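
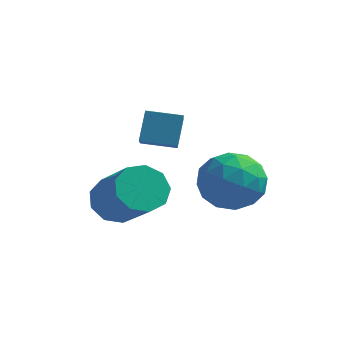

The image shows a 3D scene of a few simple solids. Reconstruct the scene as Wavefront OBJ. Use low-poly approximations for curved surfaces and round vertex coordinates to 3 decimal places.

v -1.751 1.255 -3.787
v -1.011 2.08 -3.253
v -0.489 -0.2 -3.287
v 0.251 0.625 -2.753
v -0.844 0.367 -2.254
v -1.624 1.266 -2.564
v 0.124 0.614 -3.976
v -0.656 1.513 -4.286
v 0.147 1.684 -3.37
v -0.451 1.531 -2.306
v -1.049 0.349 -4.234
v -1.647 0.196 -3.17
v -1.492 1.795 -3.564
v -0.008 0.085 -2.976
v -0.652 -0.067 -2.683
v -0.217 0.418 -2.369
v -1.852 1.317 -3.159
v -1.417 1.802 -2.845
v -1.319 0.795 -2.258
v -0.083 0.078 -3.695
v 0.352 0.563 -3.381
v -1.283 1.462 -4.171
v -0.848 1.947 -3.857
v -0.181 1.085 -4.282
v -0.376 2.048 -3.319
v 0.366 1.192 -3.025
v 0.291 1.185 -3.744
v -0.167 1.714 -3.926
v -0.728 1.958 -2.694
v 0.014 1.102 -2.399
v -0.629 0.951 -2.106
v -1.088 1.479 -2.288
v -0.046 1.725 -2.762
v -1.514 0.778 -4.141
v -0.772 -0.078 -3.846
v -0.412 0.401 -4.252
v -0.871 0.929 -4.434
v -1.866 0.688 -3.515
v -1.124 -0.168 -3.221
v -1.333 0.166 -2.614
v -1.791 0.695 -2.796
v -1.454 0.155 -3.778
v -3.759 -1.367 -3.623
v -3.059 -1.214 -4.231
v -1.68 -2.26 -2.905
v -2.381 -2.413 -2.297
v -3.095 -0.729 -3.81
v -1.716 -1.775 -2.484
v -3.442 -0.542 -3.302
v -2.064 -1.588 -1.976
v -3.938 -0.742 -2.944
v -2.559 -1.788 -1.618
v -4.35 -1.234 -2.904
v -2.971 -2.279 -1.578
v -4.486 -1.788 -3.2
v -3.107 -2.834 -1.874
v -4.281 -2.145 -3.694
v -2.903 -3.191 -2.368
v -3.833 -2.139 -4.155
v -2.455 -3.184 -2.829
v -3.35 -1.771 -4.367
v -1.972 -2.817 -3.041
v -3.104 -1.068 -0.989
v -3.149 -0.454 0.076
v -3.797 0.571 -1.965
v -3.842 1.186 -0.9
v -1.958 -0.686 -1.16
v -2.003 -0.071 -0.095
v -2.651 0.954 -2.136
v -2.696 1.568 -1.071
f 1 38 17
f 38 12 41
f 17 41 6
f 38 41 17
f 1 17 13
f 17 6 18
f 13 18 2
f 17 18 13
f 1 13 22
f 13 2 23
f 22 23 8
f 13 23 22
f 1 22 34
f 22 8 37
f 34 37 11
f 22 37 34
f 1 34 38
f 34 11 42
f 38 42 12
f 34 42 38
f 2 18 29
f 18 6 32
f 29 32 10
f 18 32 29
f 6 41 19
f 41 12 40
f 19 40 5
f 41 40 19
f 12 42 39
f 42 11 35
f 39 35 3
f 42 35 39
f 11 37 36
f 37 8 24
f 36 24 7
f 37 24 36
f 8 23 28
f 23 2 25
f 28 25 9
f 23 25 28
f 4 30 16
f 30 10 31
f 16 31 5
f 30 31 16
f 4 16 14
f 16 5 15
f 14 15 3
f 16 15 14
f 4 14 21
f 14 3 20
f 21 20 7
f 14 20 21
f 4 21 26
f 21 7 27
f 26 27 9
f 21 27 26
f 4 26 30
f 26 9 33
f 30 33 10
f 26 33 30
f 5 31 19
f 31 10 32
f 19 32 6
f 31 32 19
f 3 15 39
f 15 5 40
f 39 40 12
f 15 40 39
f 7 20 36
f 20 3 35
f 36 35 11
f 20 35 36
f 9 27 28
f 27 7 24
f 28 24 8
f 27 24 28
f 10 33 29
f 33 9 25
f 29 25 2
f 33 25 29
f 44 43 47
f 44 47 45
f 45 47 48
f 45 48 46
f 47 43 49
f 47 49 48
f 48 49 50
f 48 50 46
f 49 43 51
f 49 51 50
f 50 51 52
f 50 52 46
f 51 43 53
f 51 53 52
f 52 53 54
f 52 54 46
f 53 43 55
f 53 55 54
f 54 55 56
f 54 56 46
f 55 43 57
f 55 57 56
f 56 57 58
f 56 58 46
f 57 43 59
f 57 59 58
f 58 59 60
f 58 60 46
f 59 43 61
f 59 61 60
f 60 61 62
f 60 62 46
f 61 43 44
f 61 44 62
f 62 44 45
f 62 45 46
f 64 66 63
f 67 64 63
f 63 66 65
f 65 67 63
f 64 70 66
f 68 64 67
f 68 70 64
f 66 70 65
f 69 67 65
f 65 70 69
f 69 68 67
f 70 68 69



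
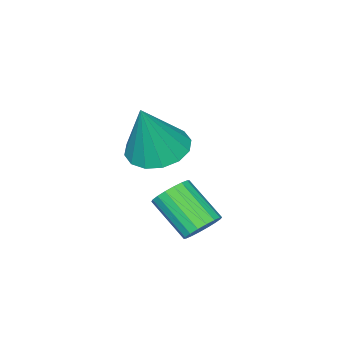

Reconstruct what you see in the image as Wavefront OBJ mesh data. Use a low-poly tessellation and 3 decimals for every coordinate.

v 1.526 -1.641 -4.43
v 2.003 -1.389 -4.125
v 2.011 -2.567 -3.165
v 1.534 -2.819 -3.47
v 1.784 -1.284 -3.994
v 1.792 -2.462 -3.034
v 1.514 -1.249 -3.949
v 1.522 -2.428 -2.989
v 1.246 -1.293 -4
v 1.254 -2.471 -3.04
v 1.034 -1.405 -4.136
v 1.042 -2.583 -3.176
v 0.919 -1.564 -4.33
v 0.927 -2.742 -3.37
v 0.924 -1.738 -4.544
v 0.933 -2.916 -3.584
v 1.049 -1.893 -4.735
v 1.057 -3.071 -3.775
v 1.268 -1.998 -4.866
v 1.276 -3.176 -3.906
v 1.538 -2.032 -4.911
v 1.546 -3.211 -3.951
v 1.806 -1.989 -4.86
v 1.814 -3.167 -3.9
v 2.018 -1.877 -4.724
v 2.026 -3.055 -3.764
v 2.133 -1.718 -4.53
v 2.141 -2.896 -3.57
v 2.127 -1.544 -4.316
v 2.136 -2.722 -3.356
v 1.253 -3.545 -2.186
v 2.068 -3.235 -2.537
v 1.987 -3.475 -0.414
v 1.809 -2.833 -2.445
v 1.401 -2.622 -2.284
v 0.953 -2.659 -2.097
v 0.586 -2.933 -1.934
v 0.397 -3.371 -1.838
v 0.437 -3.856 -1.836
v 0.696 -4.258 -1.927
v 1.104 -4.468 -2.088
v 1.552 -4.432 -2.275
v 1.92 -4.158 -2.438
v 2.108 -3.72 -2.534
f 2 1 5
f 2 5 3
f 3 5 6
f 3 6 4
f 5 1 7
f 5 7 6
f 6 7 8
f 6 8 4
f 7 1 9
f 7 9 8
f 8 9 10
f 8 10 4
f 9 1 11
f 9 11 10
f 10 11 12
f 10 12 4
f 11 1 13
f 11 13 12
f 12 13 14
f 12 14 4
f 13 1 15
f 13 15 14
f 14 15 16
f 14 16 4
f 15 1 17
f 15 17 16
f 16 17 18
f 16 18 4
f 17 1 19
f 17 19 18
f 18 19 20
f 18 20 4
f 19 1 21
f 19 21 20
f 20 21 22
f 20 22 4
f 21 1 23
f 21 23 22
f 22 23 24
f 22 24 4
f 23 1 25
f 23 25 24
f 24 25 26
f 24 26 4
f 25 1 27
f 25 27 26
f 26 27 28
f 26 28 4
f 27 1 29
f 27 29 28
f 28 29 30
f 28 30 4
f 29 1 2
f 29 2 30
f 30 2 3
f 30 3 4
f 32 31 34
f 32 34 33
f 34 31 35
f 34 35 33
f 35 31 36
f 35 36 33
f 36 31 37
f 36 37 33
f 37 31 38
f 37 38 33
f 38 31 39
f 38 39 33
f 39 31 40
f 39 40 33
f 40 31 41
f 40 41 33
f 41 31 42
f 41 42 33
f 42 31 43
f 42 43 33
f 43 31 44
f 43 44 33
f 44 31 32
f 44 32 33



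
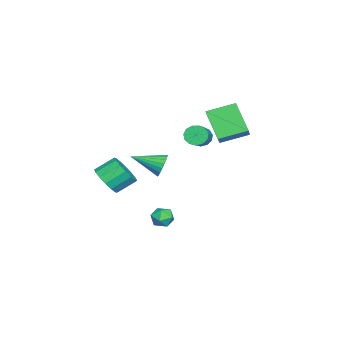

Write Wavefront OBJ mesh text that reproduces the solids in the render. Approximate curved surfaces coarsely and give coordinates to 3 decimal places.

v 0.598 1.66 3.341
v 0.93 1.375 2.77
v 2.455 1.555 3.567
v 2.122 1.84 4.139
v 0.916 1.776 2.706
v 2.441 1.955 3.503
v 0.801 2.139 2.844
v 2.326 2.319 3.641
v 0.622 2.351 3.14
v 2.146 2.531 3.937
v 0.434 2.343 3.5
v 1.959 2.523 4.297
v 0.299 2.119 3.809
v 1.824 2.298 4.606
v 0.258 1.749 3.97
v 1.783 1.928 4.768
v 0.325 1.351 3.932
v 1.85 1.53 4.729
v 0.479 1.051 3.706
v 2.004 1.23 4.503
v 0.67 0.944 3.364
v 2.195 1.124 4.161
v 0.838 1.065 3.015
v 2.363 1.245 3.812
v 3.239 -3.196 0.264
v 3.754 -2.438 -0.288
v 3.157 -1.426 0.544
v 2.641 -2.184 1.096
v 3.272 -2.505 -0.552
v 2.674 -1.493 0.28
v 2.781 -2.757 -0.598
v 2.183 -1.745 0.234
v 2.412 -3.127 -0.413
v 1.815 -2.115 0.42
v 2.266 -3.515 -0.046
v 1.668 -2.503 0.786
v 2.379 -3.818 0.404
v 1.782 -2.806 1.236
v 2.723 -3.954 0.816
v 2.126 -2.942 1.648
v 3.206 -3.887 1.08
v 2.608 -2.875 1.912
v 3.697 -3.635 1.126
v 3.099 -2.623 1.958
v 4.065 -3.265 0.94
v 3.468 -2.253 1.773
v 4.212 -2.877 0.574
v 3.614 -1.865 1.406
v 4.098 -2.574 0.124
v 3.501 -1.562 0.956
v 0.039 -0.645 -3.64
v 0.348 -0.201 -3.051
v 1.232 -0.959 -4.029
v 1.541 -0.515 -3.44
v 1.151 -1.191 -3.269
v 0.414 -0.997 -3.028
v 1.166 -0.163 -4.052
v 0.429 0.031 -3.811
v 1.044 0.097 -3.306
v 1.035 -0.539 -2.822
v 0.545 -0.621 -4.258
v 0.536 -1.257 -3.774
v -2.398 -1.546 -0.861
v -1.911 -1.706 -1.576
v -2.022 -3.454 -0.179
v -1.662 -1.574 -1.343
v -1.54 -1.437 -1.027
v -1.567 -1.319 -0.681
v -1.737 -1.24 -0.367
v -2.021 -1.214 -0.138
v -2.37 -1.246 -0.034
v -2.724 -1.329 -0.073
v -3.022 -1.45 -0.248
v -3.212 -1.588 -0.529
v -3.261 -1.718 -0.867
v -3.16 -1.819 -1.205
v -2.928 -1.873 -1.482
v -2.604 -1.87 -1.653
v -2.245 -1.811 -1.686
v -1.794 1.376 3.975
v -0.49 1.639 4.901
v -2.525 2.988 4.546
v -1.222 3.251 5.472
v -0.818 2.409 2.308
v 0.485 2.672 3.234
v -1.55 4.021 2.879
v -0.246 4.284 3.805
f 2 1 5
f 2 5 3
f 3 5 6
f 3 6 4
f 5 1 7
f 5 7 6
f 6 7 8
f 6 8 4
f 7 1 9
f 7 9 8
f 8 9 10
f 8 10 4
f 9 1 11
f 9 11 10
f 10 11 12
f 10 12 4
f 11 1 13
f 11 13 12
f 12 13 14
f 12 14 4
f 13 1 15
f 13 15 14
f 14 15 16
f 14 16 4
f 15 1 17
f 15 17 16
f 16 17 18
f 16 18 4
f 17 1 19
f 17 19 18
f 18 19 20
f 18 20 4
f 19 1 21
f 19 21 20
f 20 21 22
f 20 22 4
f 21 1 23
f 21 23 22
f 22 23 24
f 22 24 4
f 23 1 2
f 23 2 24
f 24 2 3
f 24 3 4
f 26 25 29
f 26 29 27
f 27 29 30
f 27 30 28
f 29 25 31
f 29 31 30
f 30 31 32
f 30 32 28
f 31 25 33
f 31 33 32
f 32 33 34
f 32 34 28
f 33 25 35
f 33 35 34
f 34 35 36
f 34 36 28
f 35 25 37
f 35 37 36
f 36 37 38
f 36 38 28
f 37 25 39
f 37 39 38
f 38 39 40
f 38 40 28
f 39 25 41
f 39 41 40
f 40 41 42
f 40 42 28
f 41 25 43
f 41 43 42
f 42 43 44
f 42 44 28
f 43 25 45
f 43 45 44
f 44 45 46
f 44 46 28
f 45 25 47
f 45 47 46
f 46 47 48
f 46 48 28
f 47 25 49
f 47 49 48
f 48 49 50
f 48 50 28
f 49 25 26
f 49 26 50
f 50 26 27
f 50 27 28
f 51 62 56
f 51 56 52
f 51 52 58
f 51 58 61
f 51 61 62
f 52 56 60
f 56 62 55
f 62 61 53
f 61 58 57
f 58 52 59
f 54 60 55
f 54 55 53
f 54 53 57
f 54 57 59
f 54 59 60
f 55 60 56
f 53 55 62
f 57 53 61
f 59 57 58
f 60 59 52
f 64 63 66
f 64 66 65
f 66 63 67
f 66 67 65
f 67 63 68
f 67 68 65
f 68 63 69
f 68 69 65
f 69 63 70
f 69 70 65
f 70 63 71
f 70 71 65
f 71 63 72
f 71 72 65
f 72 63 73
f 72 73 65
f 73 63 74
f 73 74 65
f 74 63 75
f 74 75 65
f 75 63 76
f 75 76 65
f 76 63 77
f 76 77 65
f 77 63 78
f 77 78 65
f 78 63 79
f 78 79 65
f 79 63 64
f 79 64 65
f 81 83 80
f 84 81 80
f 80 83 82
f 82 84 80
f 81 87 83
f 85 81 84
f 85 87 81
f 83 87 82
f 86 84 82
f 82 87 86
f 86 85 84
f 87 85 86



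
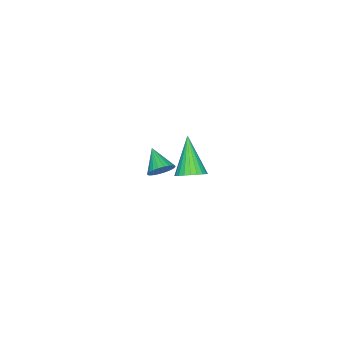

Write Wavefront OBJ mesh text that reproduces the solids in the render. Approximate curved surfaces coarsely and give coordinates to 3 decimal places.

v -2.421 0.675 -2.448
v -2.149 1.133 -1.978
v -3.499 -0.175 -0.992
v -2.373 1.271 -2.064
v -2.605 1.318 -2.208
v -2.809 1.267 -2.389
v -2.954 1.126 -2.578
v -3.018 0.916 -2.748
v -2.991 0.67 -2.872
v -2.877 0.425 -2.931
v -2.694 0.217 -2.917
v -2.469 0.079 -2.831
v -2.238 0.032 -2.687
v -2.034 0.083 -2.506
v -1.889 0.224 -2.317
v -1.825 0.434 -2.147
v -1.852 0.68 -2.023
v -1.966 0.926 -1.964
v 2.826 2.53 2.958
v 3.017 2.765 3.453
v 2.274 1.75 3.542
v 2.824 2.878 3.422
v 2.631 2.939 3.321
v 2.468 2.937 3.164
v 2.359 2.874 2.976
v 2.321 2.758 2.785
v 2.361 2.608 2.621
v 2.471 2.445 2.508
v 2.635 2.296 2.464
v 2.828 2.182 2.494
v 3.021 2.122 2.596
v 3.184 2.123 2.753
v 3.293 2.187 2.941
v 3.331 2.303 3.131
v 3.292 2.453 3.296
v 3.182 2.615 3.409
f 2 1 4
f 2 4 3
f 4 1 5
f 4 5 3
f 5 1 6
f 5 6 3
f 6 1 7
f 6 7 3
f 7 1 8
f 7 8 3
f 8 1 9
f 8 9 3
f 9 1 10
f 9 10 3
f 10 1 11
f 10 11 3
f 11 1 12
f 11 12 3
f 12 1 13
f 12 13 3
f 13 1 14
f 13 14 3
f 14 1 15
f 14 15 3
f 15 1 16
f 15 16 3
f 16 1 17
f 16 17 3
f 17 1 18
f 17 18 3
f 18 1 2
f 18 2 3
f 20 19 22
f 20 22 21
f 22 19 23
f 22 23 21
f 23 19 24
f 23 24 21
f 24 19 25
f 24 25 21
f 25 19 26
f 25 26 21
f 26 19 27
f 26 27 21
f 27 19 28
f 27 28 21
f 28 19 29
f 28 29 21
f 29 19 30
f 29 30 21
f 30 19 31
f 30 31 21
f 31 19 32
f 31 32 21
f 32 19 33
f 32 33 21
f 33 19 34
f 33 34 21
f 34 19 35
f 34 35 21
f 35 19 36
f 35 36 21
f 36 19 20
f 36 20 21



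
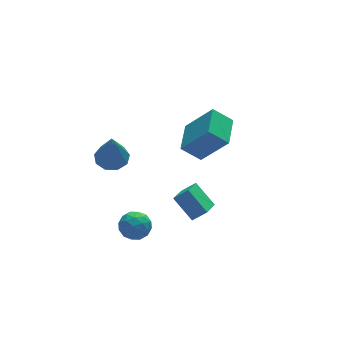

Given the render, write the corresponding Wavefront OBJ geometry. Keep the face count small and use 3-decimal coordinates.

v 2.076 3.16 -0.953
v 3.104 2.391 0.581
v 1.243 3.581 -0.184
v 2.27 2.812 1.35
v 2.93 4.588 -0.81
v 3.957 3.819 0.724
v 2.096 5.009 -0.041
v 3.124 4.24 1.493
v -3.337 -0.371 -0.258
v -2.734 -0.239 0.198
v -2.746 -1.341 -0.758
v -2.143 -1.209 -0.302
v -2.802 -1.462 -0.002
v -3.168 -0.863 0.307
v -2.312 -0.717 -0.867
v -2.678 -0.118 -0.558
v -2.101 -0.453 -0.178
v -2.403 -0.913 0.356
v -3.077 -0.667 -0.916
v -3.379 -1.127 -0.382
v -3.088 -0.22 0.014
v -2.392 -1.36 -0.574
v -2.78 -1.509 -0.398
v -2.426 -1.431 -0.13
v -3.343 -0.586 0.078
v -2.988 -0.509 0.346
v -3.028 -1.228 0.228
v -2.492 -1.071 -0.906
v -2.137 -0.994 -0.638
v -3.054 -0.149 -0.43
v -2.7 -0.071 -0.162
v -2.452 -0.352 -0.788
v -2.361 -0.268 0.061
v -2.013 -0.838 -0.233
v -2.113 -0.549 -0.565
v -2.328 -0.197 -0.383
v -2.539 -0.538 0.375
v -2.191 -1.109 0.081
v -2.579 -1.258 0.257
v -2.794 -0.905 0.439
v -2.166 -0.664 0.154
v -3.289 -0.471 -0.641
v -2.941 -1.042 -0.935
v -2.686 -0.675 -0.999
v -2.901 -0.322 -0.817
v -3.467 -0.742 -0.327
v -3.119 -1.312 -0.621
v -3.152 -1.383 -0.177
v -3.367 -1.031 0.005
v -3.314 -0.916 -0.714
v 0.97 -0.042 -1.507
v 0.478 0.925 -0.591
v 0.36 0.203 -2.092
v -0.132 1.17 -1.176
v 1.672 0.71 -1.924
v 1.18 1.677 -1.008
v 1.062 0.955 -2.509
v 0.57 1.922 -1.593
v -2.488 2.505 1.54
v -1.792 2.834 1.717
v -2.692 1.915 3.44
v -2.19 3.194 1.786
v -2.727 3.231 1.74
v -3.152 2.929 1.6
v -3.267 2.428 1.432
v -3.017 1.963 1.315
v -2.52 1.752 1.303
v -2.008 1.893 1.402
v -1.72 2.321 1.565
f 2 4 1
f 5 2 1
f 1 4 3
f 3 5 1
f 2 8 4
f 6 2 5
f 6 8 2
f 4 8 3
f 7 5 3
f 3 8 7
f 7 6 5
f 8 6 7
f 9 46 25
f 46 20 49
f 25 49 14
f 46 49 25
f 9 25 21
f 25 14 26
f 21 26 10
f 25 26 21
f 9 21 30
f 21 10 31
f 30 31 16
f 21 31 30
f 9 30 42
f 30 16 45
f 42 45 19
f 30 45 42
f 9 42 46
f 42 19 50
f 46 50 20
f 42 50 46
f 10 26 37
f 26 14 40
f 37 40 18
f 26 40 37
f 14 49 27
f 49 20 48
f 27 48 13
f 49 48 27
f 20 50 47
f 50 19 43
f 47 43 11
f 50 43 47
f 19 45 44
f 45 16 32
f 44 32 15
f 45 32 44
f 16 31 36
f 31 10 33
f 36 33 17
f 31 33 36
f 12 38 24
f 38 18 39
f 24 39 13
f 38 39 24
f 12 24 22
f 24 13 23
f 22 23 11
f 24 23 22
f 12 22 29
f 22 11 28
f 29 28 15
f 22 28 29
f 12 29 34
f 29 15 35
f 34 35 17
f 29 35 34
f 12 34 38
f 34 17 41
f 38 41 18
f 34 41 38
f 13 39 27
f 39 18 40
f 27 40 14
f 39 40 27
f 11 23 47
f 23 13 48
f 47 48 20
f 23 48 47
f 15 28 44
f 28 11 43
f 44 43 19
f 28 43 44
f 17 35 36
f 35 15 32
f 36 32 16
f 35 32 36
f 18 41 37
f 41 17 33
f 37 33 10
f 41 33 37
f 52 54 51
f 55 52 51
f 51 54 53
f 53 55 51
f 52 58 54
f 56 52 55
f 56 58 52
f 54 58 53
f 57 55 53
f 53 58 57
f 57 56 55
f 58 56 57
f 60 59 62
f 60 62 61
f 62 59 63
f 62 63 61
f 63 59 64
f 63 64 61
f 64 59 65
f 64 65 61
f 65 59 66
f 65 66 61
f 66 59 67
f 66 67 61
f 67 59 68
f 67 68 61
f 68 59 69
f 68 69 61
f 69 59 60
f 69 60 61



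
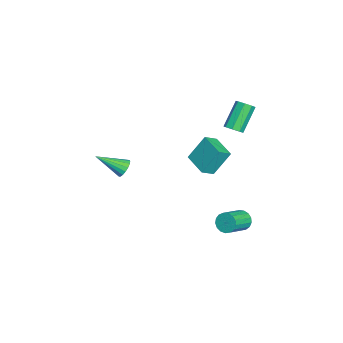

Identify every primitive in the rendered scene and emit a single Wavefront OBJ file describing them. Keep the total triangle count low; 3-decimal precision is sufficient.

v -0.907 3.218 3.058
v -0.431 3.183 3.439
v -1.558 3.808 4.903
v -2.033 3.842 4.522
v -0.466 3.601 3.234
v -1.593 4.226 4.698
v -0.759 3.795 2.926
v -1.885 4.419 4.39
v -1.138 3.65 2.695
v -2.265 4.275 4.159
v -1.382 3.252 2.677
v -2.509 3.877 4.141
v -1.347 2.834 2.882
v -2.474 3.459 4.346
v -1.055 2.641 3.19
v -2.181 3.265 4.654
v -0.675 2.785 3.421
v -1.802 3.41 4.885
v 0.162 3.835 -4.211
v 0.528 3.852 -4.83
v 1.785 3.001 -4.109
v 1.418 2.985 -3.489
v 0.629 4.138 -4.667
v 1.885 3.287 -3.946
v 0.623 4.355 -4.4
v 1.879 3.505 -3.679
v 0.511 4.453 -4.089
v 1.767 3.603 -3.368
v 0.319 4.41 -3.806
v 1.575 3.559 -3.085
v 0.091 4.235 -3.616
v 1.347 3.384 -2.895
v -0.121 3.968 -3.562
v 1.136 3.117 -2.841
v -0.268 3.671 -3.657
v 0.989 2.82 -2.935
v -0.316 3.412 -3.878
v 0.94 2.561 -3.157
v -0.255 3.249 -4.176
v 1.001 2.399 -3.455
v -0.098 3.221 -4.482
v 1.158 2.37 -3.76
v 0.118 3.334 -4.725
v 1.374 2.483 -4.004
v 0.344 3.561 -4.851
v 1.6 2.71 -4.13
v 0.677 0.716 1.652
v 0.335 1.659 3.207
v 0.147 1.364 1.143
v -0.195 2.307 2.698
v 2.015 1.613 1.402
v 1.673 2.556 2.957
v 1.485 2.261 0.893
v 1.143 3.204 2.448
v 1.25 -2.884 0.852
v 1.791 -3.055 0.536
v 1.31 -4.536 1.848
v 1.896 -2.901 0.785
v 1.853 -2.743 1.049
v 1.672 -2.617 1.269
v 1.394 -2.553 1.393
v 1.083 -2.564 1.393
v 0.81 -2.649 1.269
v 0.638 -2.787 1.05
v 0.606 -2.947 0.786
v 0.722 -3.093 0.536
v 0.958 -3.191 0.359
v 1.261 -3.219 0.295
v 1.562 -3.17 0.359
f 2 1 5
f 2 5 3
f 3 5 6
f 3 6 4
f 5 1 7
f 5 7 6
f 6 7 8
f 6 8 4
f 7 1 9
f 7 9 8
f 8 9 10
f 8 10 4
f 9 1 11
f 9 11 10
f 10 11 12
f 10 12 4
f 11 1 13
f 11 13 12
f 12 13 14
f 12 14 4
f 13 1 15
f 13 15 14
f 14 15 16
f 14 16 4
f 15 1 17
f 15 17 16
f 16 17 18
f 16 18 4
f 17 1 2
f 17 2 18
f 18 2 3
f 18 3 4
f 20 19 23
f 20 23 21
f 21 23 24
f 21 24 22
f 23 19 25
f 23 25 24
f 24 25 26
f 24 26 22
f 25 19 27
f 25 27 26
f 26 27 28
f 26 28 22
f 27 19 29
f 27 29 28
f 28 29 30
f 28 30 22
f 29 19 31
f 29 31 30
f 30 31 32
f 30 32 22
f 31 19 33
f 31 33 32
f 32 33 34
f 32 34 22
f 33 19 35
f 33 35 34
f 34 35 36
f 34 36 22
f 35 19 37
f 35 37 36
f 36 37 38
f 36 38 22
f 37 19 39
f 37 39 38
f 38 39 40
f 38 40 22
f 39 19 41
f 39 41 40
f 40 41 42
f 40 42 22
f 41 19 43
f 41 43 42
f 42 43 44
f 42 44 22
f 43 19 45
f 43 45 44
f 44 45 46
f 44 46 22
f 45 19 20
f 45 20 46
f 46 20 21
f 46 21 22
f 48 50 47
f 51 48 47
f 47 50 49
f 49 51 47
f 48 54 50
f 52 48 51
f 52 54 48
f 50 54 49
f 53 51 49
f 49 54 53
f 53 52 51
f 54 52 53
f 56 55 58
f 56 58 57
f 58 55 59
f 58 59 57
f 59 55 60
f 59 60 57
f 60 55 61
f 60 61 57
f 61 55 62
f 61 62 57
f 62 55 63
f 62 63 57
f 63 55 64
f 63 64 57
f 64 55 65
f 64 65 57
f 65 55 66
f 65 66 57
f 66 55 67
f 66 67 57
f 67 55 68
f 67 68 57
f 68 55 69
f 68 69 57
f 69 55 56
f 69 56 57



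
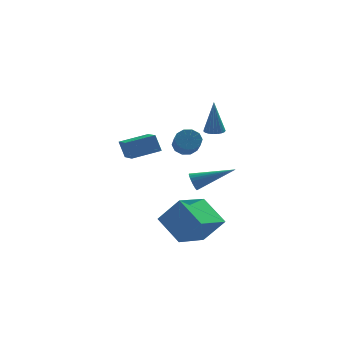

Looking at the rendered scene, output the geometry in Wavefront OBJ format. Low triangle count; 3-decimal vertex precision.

v -1.321 -2.469 -0.897
v -1.152 -2.728 -1.352
v 0.721 -2.571 -0.083
v -1.12 -2.523 -1.406
v -1.119 -2.31 -1.384
v -1.148 -2.121 -1.287
v -1.203 -1.984 -1.13
v -1.276 -1.922 -0.939
v -1.357 -1.943 -0.741
v -1.431 -2.043 -0.566
v -1.489 -2.209 -0.443
v -1.521 -2.414 -0.388
v -1.523 -2.627 -0.411
v -1.493 -2.816 -0.508
v -1.438 -2.953 -0.664
v -1.365 -3.015 -0.856
v -1.285 -2.995 -1.054
v -1.21 -2.894 -1.228
v -3.043 -2.534 -3.32
v -2.016 -2.943 -1.938
v -1.732 -1.053 -3.856
v -0.705 -1.461 -2.474
v -2.095 -3.759 -4.386
v -1.068 -4.167 -3.004
v -0.784 -2.277 -4.922
v 0.243 -2.686 -3.54
v -0.017 0.548 1.411
v 0.46 0.275 1.409
v -0.063 0.452 3.389
v 0.53 0.493 1.422
v 0.505 0.72 1.432
v 0.39 0.917 1.439
v 0.205 1.051 1.441
v -0.019 1.098 1.438
v -0.243 1.05 1.431
v -0.427 0.915 1.42
v -0.541 0.717 1.407
v -0.563 0.489 1.396
v -0.492 0.272 1.387
v -0.338 0.103 1.382
v -0.129 0.011 1.383
v 0.1 0.011 1.388
v 0.308 0.105 1.397
v -1.312 2.469 -0.204
v -0.734 2.256 -0.558
v -0.651 1.338 0.13
v -1.228 1.551 0.484
v -0.604 2.515 -0.229
v -0.52 1.597 0.459
v -0.744 2.756 0.11
v -0.66 1.839 0.798
v -1.101 2.888 0.329
v -1.017 1.97 1.017
v -1.538 2.859 0.344
v -1.454 1.942 1.032
v -1.889 2.682 0.15
v -1.806 1.764 0.838
v -2.02 2.423 -0.179
v -1.936 1.505 0.509
v -1.88 2.181 -0.518
v -1.796 1.264 0.17
v -1.523 2.05 -0.737
v -1.439 1.132 -0.049
v -1.086 2.078 -0.752
v -1.002 1.161 -0.064
v -4.094 1.612 -0.793
v -4.397 1.862 0.202
v -4.375 3.265 -1.295
v -4.678 3.515 -0.3
v -2.562 1.985 -0.42
v -2.865 2.235 0.575
v -2.843 3.638 -0.922
v -3.146 3.888 0.073
f 2 1 4
f 2 4 3
f 4 1 5
f 4 5 3
f 5 1 6
f 5 6 3
f 6 1 7
f 6 7 3
f 7 1 8
f 7 8 3
f 8 1 9
f 8 9 3
f 9 1 10
f 9 10 3
f 10 1 11
f 10 11 3
f 11 1 12
f 11 12 3
f 12 1 13
f 12 13 3
f 13 1 14
f 13 14 3
f 14 1 15
f 14 15 3
f 15 1 16
f 15 16 3
f 16 1 17
f 16 17 3
f 17 1 18
f 17 18 3
f 18 1 2
f 18 2 3
f 20 22 19
f 23 20 19
f 19 22 21
f 21 23 19
f 20 26 22
f 24 20 23
f 24 26 20
f 22 26 21
f 25 23 21
f 21 26 25
f 25 24 23
f 26 24 25
f 28 27 30
f 28 30 29
f 30 27 31
f 30 31 29
f 31 27 32
f 31 32 29
f 32 27 33
f 32 33 29
f 33 27 34
f 33 34 29
f 34 27 35
f 34 35 29
f 35 27 36
f 35 36 29
f 36 27 37
f 36 37 29
f 37 27 38
f 37 38 29
f 38 27 39
f 38 39 29
f 39 27 40
f 39 40 29
f 40 27 41
f 40 41 29
f 41 27 42
f 41 42 29
f 42 27 43
f 42 43 29
f 43 27 28
f 43 28 29
f 45 44 48
f 45 48 46
f 46 48 49
f 46 49 47
f 48 44 50
f 48 50 49
f 49 50 51
f 49 51 47
f 50 44 52
f 50 52 51
f 51 52 53
f 51 53 47
f 52 44 54
f 52 54 53
f 53 54 55
f 53 55 47
f 54 44 56
f 54 56 55
f 55 56 57
f 55 57 47
f 56 44 58
f 56 58 57
f 57 58 59
f 57 59 47
f 58 44 60
f 58 60 59
f 59 60 61
f 59 61 47
f 60 44 62
f 60 62 61
f 61 62 63
f 61 63 47
f 62 44 64
f 62 64 63
f 63 64 65
f 63 65 47
f 64 44 45
f 64 45 65
f 65 45 46
f 65 46 47
f 67 69 66
f 70 67 66
f 66 69 68
f 68 70 66
f 67 73 69
f 71 67 70
f 71 73 67
f 69 73 68
f 72 70 68
f 68 73 72
f 72 71 70
f 73 71 72



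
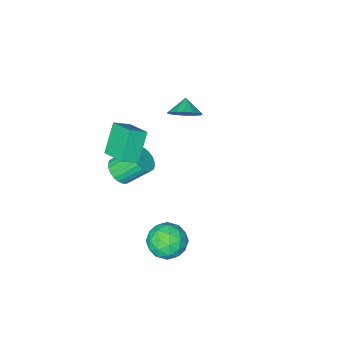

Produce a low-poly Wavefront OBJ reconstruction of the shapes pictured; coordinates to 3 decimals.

v 1.611 -3.209 -4.563
v 2.347 -2.708 -4.295
v 1.285 -1.849 -2.988
v 0.549 -2.351 -3.257
v 2.205 -2.494 -4.551
v 1.143 -1.635 -3.244
v 1.973 -2.388 -4.809
v 0.911 -1.53 -3.502
v 1.685 -2.408 -5.03
v 0.623 -1.549 -3.723
v 1.386 -2.55 -5.179
v 0.325 -1.691 -3.873
v 1.122 -2.792 -5.235
v 0.06 -1.933 -3.929
v 0.932 -3.097 -5.189
v -0.13 -2.239 -3.882
v 0.845 -3.42 -5.047
v -0.217 -2.561 -3.741
v 0.875 -3.711 -4.832
v -0.187 -2.852 -3.525
v 1.017 -3.925 -4.576
v -0.045 -3.066 -3.269
v 1.249 -4.03 -4.318
v 0.187 -3.172 -3.011
v 1.537 -4.011 -4.097
v 0.475 -3.152 -2.79
v 1.835 -3.869 -3.947
v 0.774 -3.01 -2.641
v 2.1 -3.627 -3.891
v 1.038 -2.768 -2.585
v 2.29 -3.321 -3.938
v 1.228 -2.463 -2.631
v 2.377 -2.999 -4.079
v 1.315 -2.14 -2.773
v -3.093 -3.374 -2.087
v -2.29 -4.02 -2.071
v -3.647 -4.046 -1.433
v -2.209 -3.688 -1.661
v -2.365 -3.273 -1.365
v -2.715 -2.884 -1.263
v -3.167 -2.627 -1.382
v -3.598 -2.569 -1.69
v -3.895 -2.728 -2.104
v -3.976 -3.059 -2.513
v -3.82 -3.475 -2.809
v -3.47 -3.864 -2.911
v -3.018 -4.121 -2.792
v -2.587 -4.178 -2.485
v 2.334 -2.61 1.094
v 2.339 -0.936 1.809
v 1.396 -2.375 0.55
v 1.401 -0.701 1.264
v 3.419 -1.939 -0.484
v 3.424 -0.265 0.23
v 2.481 -1.704 -1.029
v 2.486 -0.03 -0.314
v 3.49 5.066 -3.087
v 4.406 4.494 -3.633
v 2.454 3.406 -3.087
v 3.37 2.834 -3.633
v 3.484 3.203 -2.487
v 4.124 4.229 -2.487
v 2.736 3.671 -4.233
v 3.376 4.697 -4.233
v 3.939 3.632 -4.341
v 4.402 3.343 -3.262
v 2.458 4.557 -3.458
v 2.921 4.268 -2.379
v 4.039 4.926 -3.36
v 2.821 2.974 -3.36
v 2.888 3.191 -2.687
v 3.426 2.855 -3.007
v 3.874 4.77 -2.687
v 4.412 4.434 -3.007
v 3.87 3.675 -2.334
v 2.448 3.466 -3.713
v 2.986 3.13 -4.033
v 3.434 5.045 -3.713
v 3.972 4.709 -4.033
v 2.99 4.225 -4.386
v 4.303 4.083 -4.097
v 3.694 3.107 -4.097
v 3.321 3.599 -4.45
v 3.697 4.202 -4.45
v 4.575 3.913 -3.463
v 3.966 2.938 -3.463
v 4.033 3.155 -2.789
v 4.41 3.758 -2.789
v 4.301 3.407 -3.879
v 2.894 4.962 -3.257
v 2.285 3.987 -3.257
v 2.45 4.142 -3.931
v 2.827 4.745 -3.931
v 3.166 4.793 -2.623
v 2.557 3.817 -2.623
v 3.163 3.698 -2.27
v 3.539 4.301 -2.27
v 2.559 4.493 -2.841
f 2 1 5
f 2 5 3
f 3 5 6
f 3 6 4
f 5 1 7
f 5 7 6
f 6 7 8
f 6 8 4
f 7 1 9
f 7 9 8
f 8 9 10
f 8 10 4
f 9 1 11
f 9 11 10
f 10 11 12
f 10 12 4
f 11 1 13
f 11 13 12
f 12 13 14
f 12 14 4
f 13 1 15
f 13 15 14
f 14 15 16
f 14 16 4
f 15 1 17
f 15 17 16
f 16 17 18
f 16 18 4
f 17 1 19
f 17 19 18
f 18 19 20
f 18 20 4
f 19 1 21
f 19 21 20
f 20 21 22
f 20 22 4
f 21 1 23
f 21 23 22
f 22 23 24
f 22 24 4
f 23 1 25
f 23 25 24
f 24 25 26
f 24 26 4
f 25 1 27
f 25 27 26
f 26 27 28
f 26 28 4
f 27 1 29
f 27 29 28
f 28 29 30
f 28 30 4
f 29 1 31
f 29 31 30
f 30 31 32
f 30 32 4
f 31 1 33
f 31 33 32
f 32 33 34
f 32 34 4
f 33 1 2
f 33 2 34
f 34 2 3
f 34 3 4
f 36 35 38
f 36 38 37
f 38 35 39
f 38 39 37
f 39 35 40
f 39 40 37
f 40 35 41
f 40 41 37
f 41 35 42
f 41 42 37
f 42 35 43
f 42 43 37
f 43 35 44
f 43 44 37
f 44 35 45
f 44 45 37
f 45 35 46
f 45 46 37
f 46 35 47
f 46 47 37
f 47 35 48
f 47 48 37
f 48 35 36
f 48 36 37
f 50 52 49
f 53 50 49
f 49 52 51
f 51 53 49
f 50 56 52
f 54 50 53
f 54 56 50
f 52 56 51
f 55 53 51
f 51 56 55
f 55 54 53
f 56 54 55
f 57 94 73
f 94 68 97
f 73 97 62
f 94 97 73
f 57 73 69
f 73 62 74
f 69 74 58
f 73 74 69
f 57 69 78
f 69 58 79
f 78 79 64
f 69 79 78
f 57 78 90
f 78 64 93
f 90 93 67
f 78 93 90
f 57 90 94
f 90 67 98
f 94 98 68
f 90 98 94
f 58 74 85
f 74 62 88
f 85 88 66
f 74 88 85
f 62 97 75
f 97 68 96
f 75 96 61
f 97 96 75
f 68 98 95
f 98 67 91
f 95 91 59
f 98 91 95
f 67 93 92
f 93 64 80
f 92 80 63
f 93 80 92
f 64 79 84
f 79 58 81
f 84 81 65
f 79 81 84
f 60 86 72
f 86 66 87
f 72 87 61
f 86 87 72
f 60 72 70
f 72 61 71
f 70 71 59
f 72 71 70
f 60 70 77
f 70 59 76
f 77 76 63
f 70 76 77
f 60 77 82
f 77 63 83
f 82 83 65
f 77 83 82
f 60 82 86
f 82 65 89
f 86 89 66
f 82 89 86
f 61 87 75
f 87 66 88
f 75 88 62
f 87 88 75
f 59 71 95
f 71 61 96
f 95 96 68
f 71 96 95
f 63 76 92
f 76 59 91
f 92 91 67
f 76 91 92
f 65 83 84
f 83 63 80
f 84 80 64
f 83 80 84
f 66 89 85
f 89 65 81
f 85 81 58
f 89 81 85



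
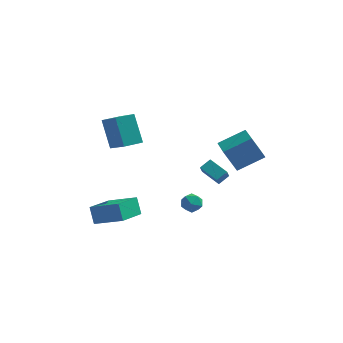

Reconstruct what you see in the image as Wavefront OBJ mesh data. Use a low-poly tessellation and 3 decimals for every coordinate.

v -4.58 1.657 -1.257
v -5.293 2.653 0.535
v -3.604 2.467 -1.319
v -4.316 3.463 0.473
v -3.444 0.377 -0.093
v -4.156 1.373 1.699
v -2.467 1.187 -0.155
v -3.18 2.183 1.637
v -4.745 -3.489 -2.947
v -2.944 -3.868 -2.141
v -4.036 -1.606 -3.647
v -2.234 -1.985 -2.841
v -4.386 -4.015 -3.999
v -2.584 -4.394 -3.193
v -3.676 -2.132 -4.699
v -1.875 -2.511 -3.893
v 2.237 2.419 -1.314
v 3.839 3.208 -0.437
v 1.609 4.233 -1.8
v 3.211 5.022 -0.923
v 3.109 2.318 -2.817
v 4.711 3.107 -1.94
v 2.481 4.132 -3.303
v 4.083 4.921 -2.426
v 0.825 2.392 -2.876
v 1.363 2.945 -2.453
v 0.877 2.875 -3.573
v 1.415 3.428 -3.15
v 1.985 1.612 -3.33
v 2.523 2.165 -2.907
v 2.037 2.095 -4.027
v 2.575 2.648 -3.604
v 0.206 -0.689 -3.687
v 0.789 -0.336 -4.04
v 0.971 -1.604 -3.34
v 1.554 -1.251 -3.693
v 1.246 -0.945 -3.059
v 0.774 -0.38 -3.274
v 0.986 -1.56 -4.106
v 0.514 -0.995 -4.321
v 1.271 -0.874 -4.299
v 1.432 -0.494 -3.651
v 0.328 -1.446 -3.729
v 0.489 -1.066 -3.081
f 2 4 1
f 5 2 1
f 1 4 3
f 3 5 1
f 2 8 4
f 6 2 5
f 6 8 2
f 4 8 3
f 7 5 3
f 3 8 7
f 7 6 5
f 8 6 7
f 10 12 9
f 13 10 9
f 9 12 11
f 11 13 9
f 10 16 12
f 14 10 13
f 14 16 10
f 12 16 11
f 15 13 11
f 11 16 15
f 15 14 13
f 16 14 15
f 18 20 17
f 21 18 17
f 17 20 19
f 19 21 17
f 18 24 20
f 22 18 21
f 22 24 18
f 20 24 19
f 23 21 19
f 19 24 23
f 23 22 21
f 24 22 23
f 26 28 25
f 29 26 25
f 25 28 27
f 27 29 25
f 26 32 28
f 30 26 29
f 30 32 26
f 28 32 27
f 31 29 27
f 27 32 31
f 31 30 29
f 32 30 31
f 33 44 38
f 33 38 34
f 33 34 40
f 33 40 43
f 33 43 44
f 34 38 42
f 38 44 37
f 44 43 35
f 43 40 39
f 40 34 41
f 36 42 37
f 36 37 35
f 36 35 39
f 36 39 41
f 36 41 42
f 37 42 38
f 35 37 44
f 39 35 43
f 41 39 40
f 42 41 34



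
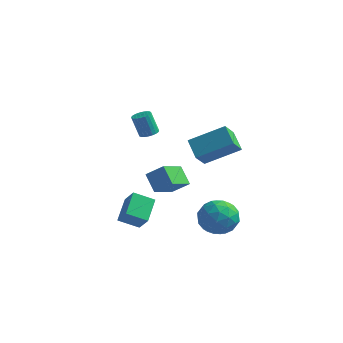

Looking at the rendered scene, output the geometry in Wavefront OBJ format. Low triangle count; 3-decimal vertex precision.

v 1.069 -1.834 -0.132
v 0.745 -3.33 0.652
v 1.994 -1.646 0.609
v 1.67 -3.142 1.393
v 1.83 -2.418 -0.933
v 1.506 -3.914 -0.149
v 2.755 -2.23 -0.192
v 2.431 -3.726 0.592
v 3.307 0.889 -3.543
v 4.208 0.295 -2.975
v 2.892 -0.735 -4.585
v 3.793 -1.329 -4.017
v 2.79 -1.01 -3.401
v 3.047 -0.007 -2.757
v 4.053 -0.433 -4.803
v 4.31 0.57 -4.159
v 4.67 -0.523 -3.754
v 3.889 -0.879 -2.888
v 3.211 0.439 -4.672
v 2.43 0.083 -3.806
v 3.794 0.735 -3.168
v 3.306 -1.175 -4.392
v 2.717 -0.987 -4.03
v 3.246 -1.336 -3.697
v 3.111 0.557 -3.039
v 3.641 0.208 -2.706
v 2.807 -0.559 -2.956
v 3.459 -0.648 -4.854
v 3.989 -0.997 -4.521
v 3.854 0.896 -3.863
v 4.383 0.547 -3.53
v 4.293 0.119 -4.604
v 4.595 -0.095 -3.292
v 4.351 -1.05 -3.904
v 4.504 -0.523 -4.366
v 4.655 0.067 -3.988
v 4.136 -0.305 -2.782
v 3.892 -1.259 -3.395
v 3.302 -1.072 -3.033
v 3.453 -0.482 -2.654
v 4.407 -0.785 -3.24
v 3.208 0.819 -4.165
v 2.964 -0.135 -4.778
v 3.647 0.042 -4.906
v 3.798 0.632 -4.527
v 2.749 0.61 -3.656
v 2.505 -0.345 -4.268
v 2.445 -0.507 -3.572
v 2.596 0.083 -3.194
v 2.693 0.345 -4.32
v -1.975 2.979 -0.306
v -1.433 3.044 -0.108
v -1.924 3.065 1.224
v -2.465 3.001 1.026
v -1.504 3.273 -0.137
v -1.995 3.294 1.195
v -1.655 3.451 -0.196
v -2.146 3.472 1.136
v -1.862 3.547 -0.274
v -2.353 3.569 1.058
v -2.089 3.546 -0.357
v -2.579 3.567 0.975
v -2.295 3.446 -0.432
v -2.786 3.467 0.901
v -2.446 3.266 -0.485
v -2.937 3.287 0.848
v -2.516 3.036 -0.506
v -3.007 3.057 0.826
v -2.492 2.796 -0.494
v -2.983 2.818 0.838
v -2.378 2.588 -0.449
v -2.869 2.61 0.884
v -2.195 2.448 -0.379
v -2.686 2.469 0.953
v -1.974 2.399 -0.297
v -2.465 2.421 1.036
v -1.752 2.451 -0.216
v -2.243 2.473 1.116
v -1.57 2.594 -0.151
v -2.06 2.616 1.182
v -1.457 2.804 -0.113
v -1.948 2.825 1.22
v 3.479 -2.009 1.4
v 3.376 -2.911 2.331
v 2.689 -1.225 2.072
v 2.586 -2.127 3.003
v 5.194 -1.153 2.417
v 5.091 -2.055 3.348
v 4.404 -0.369 3.089
v 4.301 -1.271 4.02
v -0.75 -3.667 -3.086
v -0.064 -4.067 -2.134
v -0.968 -2.277 -2.344
v -0.281 -2.678 -1.392
v 0.301 -3.202 -3.648
v 0.988 -3.603 -2.696
v 0.084 -1.813 -2.906
v 0.77 -2.213 -1.954
f 2 4 1
f 5 2 1
f 1 4 3
f 3 5 1
f 2 8 4
f 6 2 5
f 6 8 2
f 4 8 3
f 7 5 3
f 3 8 7
f 7 6 5
f 8 6 7
f 9 46 25
f 46 20 49
f 25 49 14
f 46 49 25
f 9 25 21
f 25 14 26
f 21 26 10
f 25 26 21
f 9 21 30
f 21 10 31
f 30 31 16
f 21 31 30
f 9 30 42
f 30 16 45
f 42 45 19
f 30 45 42
f 9 42 46
f 42 19 50
f 46 50 20
f 42 50 46
f 10 26 37
f 26 14 40
f 37 40 18
f 26 40 37
f 14 49 27
f 49 20 48
f 27 48 13
f 49 48 27
f 20 50 47
f 50 19 43
f 47 43 11
f 50 43 47
f 19 45 44
f 45 16 32
f 44 32 15
f 45 32 44
f 16 31 36
f 31 10 33
f 36 33 17
f 31 33 36
f 12 38 24
f 38 18 39
f 24 39 13
f 38 39 24
f 12 24 22
f 24 13 23
f 22 23 11
f 24 23 22
f 12 22 29
f 22 11 28
f 29 28 15
f 22 28 29
f 12 29 34
f 29 15 35
f 34 35 17
f 29 35 34
f 12 34 38
f 34 17 41
f 38 41 18
f 34 41 38
f 13 39 27
f 39 18 40
f 27 40 14
f 39 40 27
f 11 23 47
f 23 13 48
f 47 48 20
f 23 48 47
f 15 28 44
f 28 11 43
f 44 43 19
f 28 43 44
f 17 35 36
f 35 15 32
f 36 32 16
f 35 32 36
f 18 41 37
f 41 17 33
f 37 33 10
f 41 33 37
f 52 51 55
f 52 55 53
f 53 55 56
f 53 56 54
f 55 51 57
f 55 57 56
f 56 57 58
f 56 58 54
f 57 51 59
f 57 59 58
f 58 59 60
f 58 60 54
f 59 51 61
f 59 61 60
f 60 61 62
f 60 62 54
f 61 51 63
f 61 63 62
f 62 63 64
f 62 64 54
f 63 51 65
f 63 65 64
f 64 65 66
f 64 66 54
f 65 51 67
f 65 67 66
f 66 67 68
f 66 68 54
f 67 51 69
f 67 69 68
f 68 69 70
f 68 70 54
f 69 51 71
f 69 71 70
f 70 71 72
f 70 72 54
f 71 51 73
f 71 73 72
f 72 73 74
f 72 74 54
f 73 51 75
f 73 75 74
f 74 75 76
f 74 76 54
f 75 51 77
f 75 77 76
f 76 77 78
f 76 78 54
f 77 51 79
f 77 79 78
f 78 79 80
f 78 80 54
f 79 51 81
f 79 81 80
f 80 81 82
f 80 82 54
f 81 51 52
f 81 52 82
f 82 52 53
f 82 53 54
f 84 86 83
f 87 84 83
f 83 86 85
f 85 87 83
f 84 90 86
f 88 84 87
f 88 90 84
f 86 90 85
f 89 87 85
f 85 90 89
f 89 88 87
f 90 88 89
f 92 94 91
f 95 92 91
f 91 94 93
f 93 95 91
f 92 98 94
f 96 92 95
f 96 98 92
f 94 98 93
f 97 95 93
f 93 98 97
f 97 96 95
f 98 96 97



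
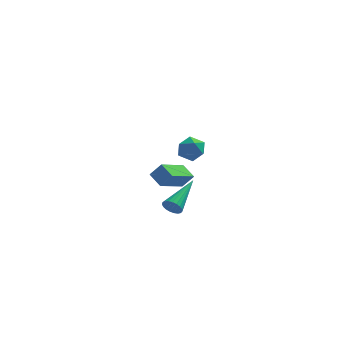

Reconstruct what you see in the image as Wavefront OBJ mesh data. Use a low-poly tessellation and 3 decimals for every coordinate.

v 0.062 -2.438 -1.726
v 0.315 -2.378 -2.165
v 0.918 -0.702 -0.994
v 0.134 -2.273 -2.203
v -0.058 -2.197 -2.159
v -0.23 -2.162 -2.04
v -0.352 -2.175 -1.866
v -0.402 -2.234 -1.669
v -0.372 -2.328 -1.481
v -0.266 -2.441 -1.336
v -0.105 -2.554 -1.258
v 0.086 -2.646 -1.261
v 0.273 -2.703 -1.344
v 0.423 -2.714 -1.494
v 0.51 -2.677 -1.684
v 0.52 -2.599 -1.881
v 0.451 -2.493 -2.051
v -0.232 2.969 -2.945
v -0.779 3.583 -2.532
v -0.797 2.926 -3.631
v -1.344 3.54 -3.218
v 0.744 4.44 -3.842
v 0.197 5.054 -3.429
v 0.179 4.397 -4.528
v -0.368 5.011 -4.115
v 0.721 -1.002 0.871
v 1.401 -1.172 1.06
v 0.319 -1.528 1.84
v 0.999 -1.698 2.029
v 0.781 -1.007 2.043
v 1.029 -0.681 1.444
v 0.691 -2.019 1.456
v 0.939 -1.693 0.857
v 1.382 -1.8 1.422
v 1.437 -1.175 1.785
v 0.283 -1.525 1.115
v 0.338 -0.9 1.478
f 2 1 4
f 2 4 3
f 4 1 5
f 4 5 3
f 5 1 6
f 5 6 3
f 6 1 7
f 6 7 3
f 7 1 8
f 7 8 3
f 8 1 9
f 8 9 3
f 9 1 10
f 9 10 3
f 10 1 11
f 10 11 3
f 11 1 12
f 11 12 3
f 12 1 13
f 12 13 3
f 13 1 14
f 13 14 3
f 14 1 15
f 14 15 3
f 15 1 16
f 15 16 3
f 16 1 17
f 16 17 3
f 17 1 2
f 17 2 3
f 19 21 18
f 22 19 18
f 18 21 20
f 20 22 18
f 19 25 21
f 23 19 22
f 23 25 19
f 21 25 20
f 24 22 20
f 20 25 24
f 24 23 22
f 25 23 24
f 26 37 31
f 26 31 27
f 26 27 33
f 26 33 36
f 26 36 37
f 27 31 35
f 31 37 30
f 37 36 28
f 36 33 32
f 33 27 34
f 29 35 30
f 29 30 28
f 29 28 32
f 29 32 34
f 29 34 35
f 30 35 31
f 28 30 37
f 32 28 36
f 34 32 33
f 35 34 27



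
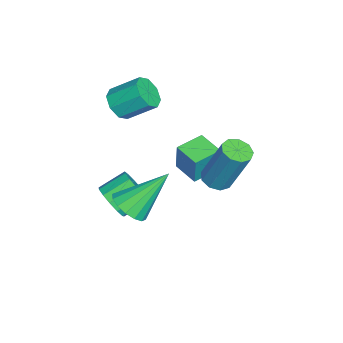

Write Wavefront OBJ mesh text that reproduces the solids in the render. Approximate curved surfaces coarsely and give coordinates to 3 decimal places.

v 2.951 2.025 -0.371
v 3.536 1.851 -0.391
v 3.833 2.622 1.55
v 3.249 2.795 1.571
v 3.497 2.239 -0.54
v 3.794 3.01 1.402
v 3.202 2.527 -0.609
v 3.5 3.298 1.333
v 2.791 2.579 -0.566
v 3.088 3.35 1.375
v 2.454 2.372 -0.433
v 2.751 3.143 1.509
v 2.35 2.002 -0.27
v 2.647 2.773 1.672
v 2.528 1.643 -0.154
v 2.825 2.414 1.787
v 2.903 1.462 -0.14
v 3.201 2.233 1.801
v 3.302 1.544 -0.234
v 3.599 2.315 1.708
v 3.642 -1.035 -1.816
v 4.393 -0.707 -1.788
v 2.998 0.315 -0.284
v 4.184 -0.478 -2.078
v 3.829 -0.399 -2.298
v 3.424 -0.489 -2.388
v 3.078 -0.726 -2.325
v 2.882 -1.046 -2.125
v 2.89 -1.362 -1.843
v 3.1 -1.591 -1.553
v 3.454 -1.671 -1.333
v 3.859 -1.58 -1.243
v 4.205 -1.344 -1.306
v 4.401 -1.024 -1.506
v 1.289 0.301 -1.315
v 1.529 0.373 -0.019
v 0.448 1.091 -1.203
v 0.687 1.163 0.093
v 2.013 1.097 -1.493
v 2.252 1.169 -0.197
v 1.171 1.887 -1.381
v 1.411 1.959 -0.085
v 1.726 -2.075 -3.402
v 2.08 -2.302 -2.71
v 1.508 -1.411 -2.125
v 1.154 -1.185 -2.818
v 2.359 -1.997 -2.903
v 1.786 -1.106 -2.318
v 2.437 -1.716 -3.254
v 1.864 -0.825 -2.669
v 2.289 -1.549 -3.653
v 1.716 -0.658 -3.068
v 1.963 -1.55 -3.972
v 1.39 -0.659 -3.387
v 1.561 -1.717 -4.11
v 0.988 -0.826 -3.525
v 1.212 -1.998 -4.024
v 0.639 -1.107 -3.439
v 1.026 -2.304 -3.74
v 0.454 -1.413 -3.155
v 1.063 -2.537 -3.349
v 0.49 -1.646 -2.764
v 1.31 -2.624 -2.975
v 0.737 -1.733 -2.391
v 1.689 -2.536 -2.737
v 1.116 -1.645 -2.152
v -0.361 -2.13 0.626
v 0.352 -1.995 0.437
v 0.354 -0.854 1.266
v -0.359 -0.99 1.454
v -0.021 -1.738 0.084
v -0.019 -0.597 0.913
v -0.593 -1.711 0.049
v -0.591 -0.57 0.878
v -1.03 -1.93 0.351
v -1.027 -0.789 1.18
v -1.074 -2.266 0.814
v -1.072 -1.125 1.643
v -0.701 -2.523 1.167
v -0.699 -1.382 1.996
v -0.129 -2.55 1.202
v -0.127 -1.409 2.031
v 0.307 -2.331 0.9
v 0.31 -1.19 1.729
f 2 1 5
f 2 5 3
f 3 5 6
f 3 6 4
f 5 1 7
f 5 7 6
f 6 7 8
f 6 8 4
f 7 1 9
f 7 9 8
f 8 9 10
f 8 10 4
f 9 1 11
f 9 11 10
f 10 11 12
f 10 12 4
f 11 1 13
f 11 13 12
f 12 13 14
f 12 14 4
f 13 1 15
f 13 15 14
f 14 15 16
f 14 16 4
f 15 1 17
f 15 17 16
f 16 17 18
f 16 18 4
f 17 1 19
f 17 19 18
f 18 19 20
f 18 20 4
f 19 1 2
f 19 2 20
f 20 2 3
f 20 3 4
f 22 21 24
f 22 24 23
f 24 21 25
f 24 25 23
f 25 21 26
f 25 26 23
f 26 21 27
f 26 27 23
f 27 21 28
f 27 28 23
f 28 21 29
f 28 29 23
f 29 21 30
f 29 30 23
f 30 21 31
f 30 31 23
f 31 21 32
f 31 32 23
f 32 21 33
f 32 33 23
f 33 21 34
f 33 34 23
f 34 21 22
f 34 22 23
f 36 38 35
f 39 36 35
f 35 38 37
f 37 39 35
f 36 42 38
f 40 36 39
f 40 42 36
f 38 42 37
f 41 39 37
f 37 42 41
f 41 40 39
f 42 40 41
f 44 43 47
f 44 47 45
f 45 47 48
f 45 48 46
f 47 43 49
f 47 49 48
f 48 49 50
f 48 50 46
f 49 43 51
f 49 51 50
f 50 51 52
f 50 52 46
f 51 43 53
f 51 53 52
f 52 53 54
f 52 54 46
f 53 43 55
f 53 55 54
f 54 55 56
f 54 56 46
f 55 43 57
f 55 57 56
f 56 57 58
f 56 58 46
f 57 43 59
f 57 59 58
f 58 59 60
f 58 60 46
f 59 43 61
f 59 61 60
f 60 61 62
f 60 62 46
f 61 43 63
f 61 63 62
f 62 63 64
f 62 64 46
f 63 43 65
f 63 65 64
f 64 65 66
f 64 66 46
f 65 43 44
f 65 44 66
f 66 44 45
f 66 45 46
f 68 67 71
f 68 71 69
f 69 71 72
f 69 72 70
f 71 67 73
f 71 73 72
f 72 73 74
f 72 74 70
f 73 67 75
f 73 75 74
f 74 75 76
f 74 76 70
f 75 67 77
f 75 77 76
f 76 77 78
f 76 78 70
f 77 67 79
f 77 79 78
f 78 79 80
f 78 80 70
f 79 67 81
f 79 81 80
f 80 81 82
f 80 82 70
f 81 67 83
f 81 83 82
f 82 83 84
f 82 84 70
f 83 67 68
f 83 68 84
f 84 68 69
f 84 69 70



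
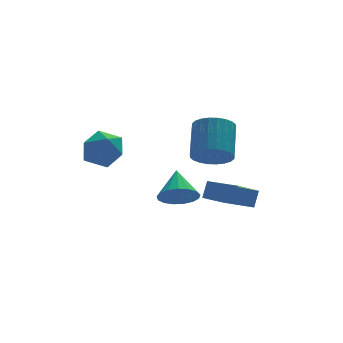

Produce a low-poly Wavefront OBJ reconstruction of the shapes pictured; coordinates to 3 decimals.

v -1.143 -1.708 1.923
v -0.359 -1.744 1.723
v -0.877 -0.632 2.777
v -0.51 -1.5 1.463
v -0.806 -1.304 1.308
v -1.179 -1.2 1.293
v -1.545 -1.213 1.423
v -1.818 -1.339 1.668
v -1.936 -1.55 1.971
v -1.873 -1.797 2.263
v -1.643 -2.024 2.477
v -1.299 -2.178 2.564
v -0.918 -2.225 2.505
v -0.59 -2.154 2.312
v -0.388 -1.98 2.03
v 1.326 1.647 2.21
v 1.686 2.098 1.546
v 2.194 3.343 2.665
v 1.834 2.893 3.33
v 1.367 2.226 1.548
v 1.875 3.471 2.668
v 1.042 2.265 1.652
v 1.55 3.511 2.771
v 0.76 2.211 1.84
v 1.268 3.456 2.96
v 0.565 2.07 2.085
v 1.073 3.316 3.205
v 0.485 1.866 2.349
v 0.993 3.111 3.468
v 0.533 1.628 2.592
v 1.041 2.873 3.711
v 0.702 1.393 2.776
v 1.21 2.638 3.896
v 0.966 1.197 2.875
v 1.474 2.442 3.994
v 1.285 1.069 2.872
v 1.793 2.314 3.992
v 1.61 1.029 2.769
v 2.118 2.275 3.888
v 1.892 1.084 2.58
v 2.4 2.329 3.7
v 2.087 1.224 2.335
v 2.595 2.47 3.455
v 2.167 1.429 2.072
v 2.675 2.674 3.191
v 2.119 1.667 1.829
v 2.627 2.912 2.948
v 1.95 1.902 1.644
v 2.458 3.147 2.764
v -3.479 2.93 3.02
v -2.516 3.026 3.019
v -3.324 1.374 2.941
v -2.361 1.47 2.94
v -2.868 1.68 3.737
v -2.963 2.641 3.786
v -2.877 1.759 2.174
v -2.972 2.72 2.223
v -2.144 2.302 2.496
v -2.138 2.253 3.462
v -3.702 2.147 2.498
v -3.696 2.098 3.464
v -0.079 -1.313 1.522
v 0.211 -1.017 2.218
v 0.992 -0.671 0.803
v 1.281 -0.375 1.499
v 0.719 -2.465 1.681
v 1.008 -2.169 2.377
v 1.789 -1.823 0.962
v 2.079 -1.527 1.658
f 2 1 4
f 2 4 3
f 4 1 5
f 4 5 3
f 5 1 6
f 5 6 3
f 6 1 7
f 6 7 3
f 7 1 8
f 7 8 3
f 8 1 9
f 8 9 3
f 9 1 10
f 9 10 3
f 10 1 11
f 10 11 3
f 11 1 12
f 11 12 3
f 12 1 13
f 12 13 3
f 13 1 14
f 13 14 3
f 14 1 15
f 14 15 3
f 15 1 2
f 15 2 3
f 17 16 20
f 17 20 18
f 18 20 21
f 18 21 19
f 20 16 22
f 20 22 21
f 21 22 23
f 21 23 19
f 22 16 24
f 22 24 23
f 23 24 25
f 23 25 19
f 24 16 26
f 24 26 25
f 25 26 27
f 25 27 19
f 26 16 28
f 26 28 27
f 27 28 29
f 27 29 19
f 28 16 30
f 28 30 29
f 29 30 31
f 29 31 19
f 30 16 32
f 30 32 31
f 31 32 33
f 31 33 19
f 32 16 34
f 32 34 33
f 33 34 35
f 33 35 19
f 34 16 36
f 34 36 35
f 35 36 37
f 35 37 19
f 36 16 38
f 36 38 37
f 37 38 39
f 37 39 19
f 38 16 40
f 38 40 39
f 39 40 41
f 39 41 19
f 40 16 42
f 40 42 41
f 41 42 43
f 41 43 19
f 42 16 44
f 42 44 43
f 43 44 45
f 43 45 19
f 44 16 46
f 44 46 45
f 45 46 47
f 45 47 19
f 46 16 48
f 46 48 47
f 47 48 49
f 47 49 19
f 48 16 17
f 48 17 49
f 49 17 18
f 49 18 19
f 50 61 55
f 50 55 51
f 50 51 57
f 50 57 60
f 50 60 61
f 51 55 59
f 55 61 54
f 61 60 52
f 60 57 56
f 57 51 58
f 53 59 54
f 53 54 52
f 53 52 56
f 53 56 58
f 53 58 59
f 54 59 55
f 52 54 61
f 56 52 60
f 58 56 57
f 59 58 51
f 63 65 62
f 66 63 62
f 62 65 64
f 64 66 62
f 63 69 65
f 67 63 66
f 67 69 63
f 65 69 64
f 68 66 64
f 64 69 68
f 68 67 66
f 69 67 68



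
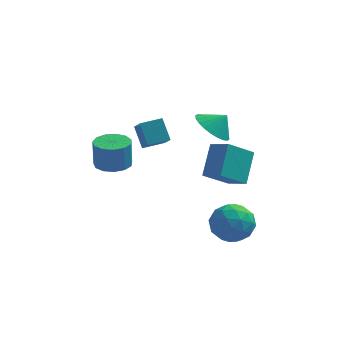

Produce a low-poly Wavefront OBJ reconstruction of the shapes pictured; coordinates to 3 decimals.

v 3.38 -1.211 -2.908
v 3.944 -2.06 -3.497
v 2.996 -2.44 -1.503
v 3.56 -3.289 -2.092
v 4.166 -2.389 -1.633
v 4.403 -1.63 -2.502
v 2.537 -2.87 -2.498
v 2.774 -2.111 -3.367
v 3.423 -3.086 -3.244
v 4.429 -2.789 -2.709
v 2.511 -1.711 -2.291
v 3.517 -1.414 -1.756
v 3.695 -1.528 -3.326
v 3.245 -2.972 -1.674
v 3.601 -2.443 -1.405
v 3.932 -2.943 -1.751
v 3.965 -1.275 -2.741
v 4.297 -1.774 -3.087
v 4.427 -1.967 -1.992
v 2.643 -2.726 -1.913
v 2.975 -3.225 -2.259
v 3.008 -1.557 -3.249
v 3.339 -2.057 -3.595
v 2.513 -2.533 -3.008
v 3.721 -2.63 -3.523
v 3.495 -3.352 -2.698
v 2.894 -3.106 -2.936
v 3.033 -2.659 -3.447
v 4.312 -2.455 -3.209
v 4.087 -3.178 -2.383
v 4.443 -2.649 -2.114
v 4.582 -2.202 -2.624
v 4.006 -3.058 -3.06
v 2.853 -1.322 -2.617
v 2.628 -2.045 -1.791
v 2.358 -2.298 -2.376
v 2.497 -1.851 -2.886
v 3.445 -1.148 -2.302
v 3.219 -1.87 -1.477
v 3.907 -1.841 -1.553
v 4.046 -1.394 -2.064
v 2.934 -1.442 -1.94
v 2.736 -0.65 -0.327
v 2.967 0.721 1.012
v 1.803 0.017 -0.849
v 2.034 1.388 0.49
v 3.906 0.172 -1.37
v 4.137 1.543 -0.031
v 2.973 0.839 -1.892
v 3.204 2.21 -0.553
v -2.402 -0.634 0.086
v -1.493 -0.828 0.117
v -1.529 -0.761 1.605
v -2.438 -0.566 1.574
v -1.532 -0.306 0.092
v -1.567 -0.239 1.58
v -1.846 0.112 0.066
v -1.882 0.179 1.554
v -2.338 0.293 0.046
v -2.373 0.36 1.534
v -2.849 0.18 0.038
v -2.885 0.248 1.527
v -3.219 -0.191 0.046
v -3.255 -0.124 1.534
v -3.329 -0.703 0.067
v -3.365 -0.636 1.555
v -3.145 -1.193 0.093
v -3.181 -1.126 1.581
v -2.725 -1.505 0.117
v -2.761 -1.438 1.606
v -2.203 -1.541 0.132
v -2.238 -1.474 1.62
v -1.743 -1.288 0.131
v -1.779 -1.221 1.619
v -0.953 -0.915 1.482
v -0.512 -2.128 2.51
v -1.421 -0.228 2.494
v -0.981 -1.441 3.522
v 0.041 -0.439 1.618
v 0.481 -1.652 2.646
v -0.428 0.248 2.63
v 0.013 -0.965 3.658
v 2.309 -0.532 2.932
v 3.073 -1.057 2.418
v 2.971 -0.328 3.708
v 3.126 -0.674 2.272
v 3.055 -0.269 2.227
v 2.871 0.096 2.288
v 2.601 0.365 2.448
v 2.287 0.498 2.682
v 1.976 0.474 2.953
v 1.715 0.297 3.222
v 1.545 -0.006 3.446
v 1.492 -0.389 3.592
v 1.563 -0.794 3.637
v 1.747 -1.159 3.576
v 2.017 -1.428 3.416
v 2.332 -1.561 3.182
v 2.643 -1.538 2.911
v 2.903 -1.361 2.642
f 1 38 17
f 38 12 41
f 17 41 6
f 38 41 17
f 1 17 13
f 17 6 18
f 13 18 2
f 17 18 13
f 1 13 22
f 13 2 23
f 22 23 8
f 13 23 22
f 1 22 34
f 22 8 37
f 34 37 11
f 22 37 34
f 1 34 38
f 34 11 42
f 38 42 12
f 34 42 38
f 2 18 29
f 18 6 32
f 29 32 10
f 18 32 29
f 6 41 19
f 41 12 40
f 19 40 5
f 41 40 19
f 12 42 39
f 42 11 35
f 39 35 3
f 42 35 39
f 11 37 36
f 37 8 24
f 36 24 7
f 37 24 36
f 8 23 28
f 23 2 25
f 28 25 9
f 23 25 28
f 4 30 16
f 30 10 31
f 16 31 5
f 30 31 16
f 4 16 14
f 16 5 15
f 14 15 3
f 16 15 14
f 4 14 21
f 14 3 20
f 21 20 7
f 14 20 21
f 4 21 26
f 21 7 27
f 26 27 9
f 21 27 26
f 4 26 30
f 26 9 33
f 30 33 10
f 26 33 30
f 5 31 19
f 31 10 32
f 19 32 6
f 31 32 19
f 3 15 39
f 15 5 40
f 39 40 12
f 15 40 39
f 7 20 36
f 20 3 35
f 36 35 11
f 20 35 36
f 9 27 28
f 27 7 24
f 28 24 8
f 27 24 28
f 10 33 29
f 33 9 25
f 29 25 2
f 33 25 29
f 44 46 43
f 47 44 43
f 43 46 45
f 45 47 43
f 44 50 46
f 48 44 47
f 48 50 44
f 46 50 45
f 49 47 45
f 45 50 49
f 49 48 47
f 50 48 49
f 52 51 55
f 52 55 53
f 53 55 56
f 53 56 54
f 55 51 57
f 55 57 56
f 56 57 58
f 56 58 54
f 57 51 59
f 57 59 58
f 58 59 60
f 58 60 54
f 59 51 61
f 59 61 60
f 60 61 62
f 60 62 54
f 61 51 63
f 61 63 62
f 62 63 64
f 62 64 54
f 63 51 65
f 63 65 64
f 64 65 66
f 64 66 54
f 65 51 67
f 65 67 66
f 66 67 68
f 66 68 54
f 67 51 69
f 67 69 68
f 68 69 70
f 68 70 54
f 69 51 71
f 69 71 70
f 70 71 72
f 70 72 54
f 71 51 73
f 71 73 72
f 72 73 74
f 72 74 54
f 73 51 52
f 73 52 74
f 74 52 53
f 74 53 54
f 76 78 75
f 79 76 75
f 75 78 77
f 77 79 75
f 76 82 78
f 80 76 79
f 80 82 76
f 78 82 77
f 81 79 77
f 77 82 81
f 81 80 79
f 82 80 81
f 84 83 86
f 84 86 85
f 86 83 87
f 86 87 85
f 87 83 88
f 87 88 85
f 88 83 89
f 88 89 85
f 89 83 90
f 89 90 85
f 90 83 91
f 90 91 85
f 91 83 92
f 91 92 85
f 92 83 93
f 92 93 85
f 93 83 94
f 93 94 85
f 94 83 95
f 94 95 85
f 95 83 96
f 95 96 85
f 96 83 97
f 96 97 85
f 97 83 98
f 97 98 85
f 98 83 99
f 98 99 85
f 99 83 100
f 99 100 85
f 100 83 84
f 100 84 85



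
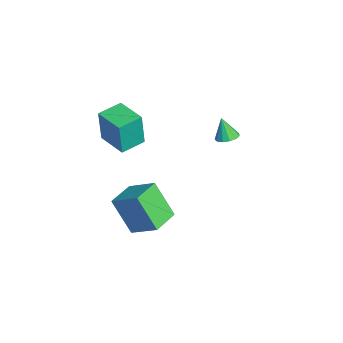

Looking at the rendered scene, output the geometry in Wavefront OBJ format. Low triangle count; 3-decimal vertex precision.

v -4.032 -2.276 -3.429
v -3.984 -2.392 -1.693
v -4.633 -1.206 -3.34
v -4.585 -1.323 -1.605
v -2.715 -1.537 -3.415
v -2.667 -1.654 -1.68
v -3.316 -0.468 -3.327
v -3.268 -0.584 -1.591
v -2.614 3.068 -2.884
v -2.189 3.375 -2.686
v -2.946 2.852 -1.836
v -2.432 3.572 -2.723
v -2.733 3.61 -2.81
v -2.996 3.475 -2.921
v -3.138 3.211 -3.02
v -3.113 2.902 -3.076
v -2.93 2.645 -3.071
v -2.646 2.522 -3.006
v -2.352 2.573 -2.903
v -2.142 2.781 -2.793
v -2.081 3.079 -2.712
v 1.024 -2.476 -3.252
v 1.809 -1.509 -2.453
v -0.005 -1.589 -3.315
v 0.78 -0.622 -2.516
v 1.74 -1.758 -4.824
v 2.525 -0.791 -4.025
v 0.711 -0.871 -4.887
v 1.496 0.096 -4.088
f 2 4 1
f 5 2 1
f 1 4 3
f 3 5 1
f 2 8 4
f 6 2 5
f 6 8 2
f 4 8 3
f 7 5 3
f 3 8 7
f 7 6 5
f 8 6 7
f 10 9 12
f 10 12 11
f 12 9 13
f 12 13 11
f 13 9 14
f 13 14 11
f 14 9 15
f 14 15 11
f 15 9 16
f 15 16 11
f 16 9 17
f 16 17 11
f 17 9 18
f 17 18 11
f 18 9 19
f 18 19 11
f 19 9 20
f 19 20 11
f 20 9 21
f 20 21 11
f 21 9 10
f 21 10 11
f 23 25 22
f 26 23 22
f 22 25 24
f 24 26 22
f 23 29 25
f 27 23 26
f 27 29 23
f 25 29 24
f 28 26 24
f 24 29 28
f 28 27 26
f 29 27 28



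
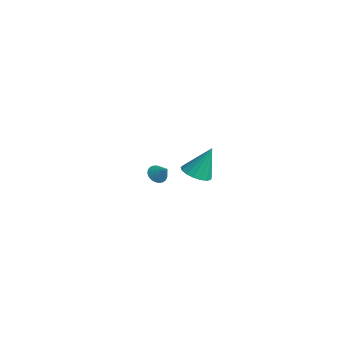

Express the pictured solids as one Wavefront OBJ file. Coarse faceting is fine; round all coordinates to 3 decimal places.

v 3.095 -0.861 1.906
v 3.759 -1.341 2.037
v 3.305 -0.119 3.554
v 3.91 -1.013 1.87
v 3.874 -0.651 1.712
v 3.66 -0.336 1.598
v 3.316 -0.142 1.554
v 2.922 -0.112 1.591
v 2.567 -0.254 1.7
v 2.333 -0.535 1.856
v 2.274 -0.89 2.023
v 2.403 -1.239 2.164
v 2.69 -1.501 2.245
v 3.07 -1.616 2.248
v 3.456 -1.558 2.173
v -4.102 0.333 -2.206
v -3.841 0.708 -2.61
v -3.398 0.587 -1.514
v -4.008 0.861 -2.496
v -4.191 0.923 -2.332
v -4.359 0.883 -2.147
v -4.483 0.748 -1.971
v -4.541 0.541 -1.836
v -4.523 0.298 -1.765
v -4.432 0.061 -1.77
v -4.284 -0.129 -1.851
v -4.105 -0.239 -1.993
v -3.925 -0.25 -2.172
v -3.776 -0.16 -2.357
v -3.684 0.014 -2.515
v -3.664 0.244 -2.62
v -3.719 0.49 -2.654
f 2 1 4
f 2 4 3
f 4 1 5
f 4 5 3
f 5 1 6
f 5 6 3
f 6 1 7
f 6 7 3
f 7 1 8
f 7 8 3
f 8 1 9
f 8 9 3
f 9 1 10
f 9 10 3
f 10 1 11
f 10 11 3
f 11 1 12
f 11 12 3
f 12 1 13
f 12 13 3
f 13 1 14
f 13 14 3
f 14 1 15
f 14 15 3
f 15 1 2
f 15 2 3
f 17 16 19
f 17 19 18
f 19 16 20
f 19 20 18
f 20 16 21
f 20 21 18
f 21 16 22
f 21 22 18
f 22 16 23
f 22 23 18
f 23 16 24
f 23 24 18
f 24 16 25
f 24 25 18
f 25 16 26
f 25 26 18
f 26 16 27
f 26 27 18
f 27 16 28
f 27 28 18
f 28 16 29
f 28 29 18
f 29 16 30
f 29 30 18
f 30 16 31
f 30 31 18
f 31 16 32
f 31 32 18
f 32 16 17
f 32 17 18



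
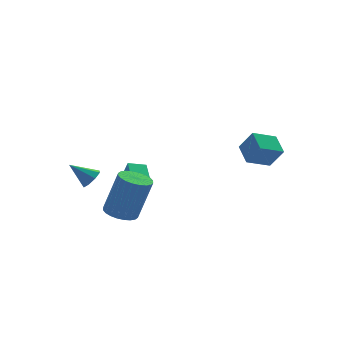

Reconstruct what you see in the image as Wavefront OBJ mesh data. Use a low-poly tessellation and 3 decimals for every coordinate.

v -2.267 3.405 -0.582
v -1.977 3.162 -0.129
v -3.093 3.955 0.242
v -1.816 3.57 -0.24
v -1.919 3.88 -0.551
v -2.226 3.912 -0.88
v -2.558 3.647 -1.035
v -2.719 3.24 -0.924
v -2.615 2.929 -0.613
v -2.308 2.897 -0.284
v -2.021 0.871 -1.485
v -1.413 0.406 -1.716
v -0.75 0.245 0.354
v -1.359 0.709 0.585
v -1.283 0.689 -1.736
v -0.621 0.528 0.335
v -1.267 1.001 -1.717
v -0.604 0.839 0.354
v -1.365 1.292 -1.663
v -0.702 1.131 0.408
v -1.563 1.519 -1.582
v -0.9 1.358 0.489
v -1.831 1.648 -1.486
v -1.168 1.486 0.585
v -2.128 1.658 -1.39
v -1.465 1.497 0.681
v -2.408 1.548 -1.309
v -1.746 1.387 0.762
v -2.63 1.335 -1.254
v -1.967 1.174 0.816
v -2.759 1.052 -1.235
v -2.097 0.891 0.836
v -2.776 0.741 -1.254
v -2.113 0.579 0.817
v -2.678 0.449 -1.308
v -2.015 0.288 0.763
v -2.48 0.222 -1.389
v -1.817 0.061 0.682
v -2.212 0.094 -1.485
v -1.549 -0.068 0.586
v -1.915 0.083 -1.581
v -1.252 -0.078 0.49
v -1.634 0.193 -1.662
v -0.972 0.032 0.409
v 2.46 -2.197 2.071
v 2.862 -2.658 3.033
v 2.634 -1.182 2.486
v 3.036 -1.643 3.447
v 3.604 -2.197 1.593
v 4.006 -2.658 2.554
v 3.778 -1.182 2.007
v 4.18 -1.643 2.969
v -1.047 2.576 -1.513
v -0.848 2.219 -0.406
v -0.654 3.874 -1.165
v -0.456 3.517 -0.058
v -0.224 2.383 -1.722
v -0.026 2.026 -0.615
v 0.168 3.681 -1.374
v 0.367 3.324 -0.267
f 2 1 4
f 2 4 3
f 4 1 5
f 4 5 3
f 5 1 6
f 5 6 3
f 6 1 7
f 6 7 3
f 7 1 8
f 7 8 3
f 8 1 9
f 8 9 3
f 9 1 10
f 9 10 3
f 10 1 2
f 10 2 3
f 12 11 15
f 12 15 13
f 13 15 16
f 13 16 14
f 15 11 17
f 15 17 16
f 16 17 18
f 16 18 14
f 17 11 19
f 17 19 18
f 18 19 20
f 18 20 14
f 19 11 21
f 19 21 20
f 20 21 22
f 20 22 14
f 21 11 23
f 21 23 22
f 22 23 24
f 22 24 14
f 23 11 25
f 23 25 24
f 24 25 26
f 24 26 14
f 25 11 27
f 25 27 26
f 26 27 28
f 26 28 14
f 27 11 29
f 27 29 28
f 28 29 30
f 28 30 14
f 29 11 31
f 29 31 30
f 30 31 32
f 30 32 14
f 31 11 33
f 31 33 32
f 32 33 34
f 32 34 14
f 33 11 35
f 33 35 34
f 34 35 36
f 34 36 14
f 35 11 37
f 35 37 36
f 36 37 38
f 36 38 14
f 37 11 39
f 37 39 38
f 38 39 40
f 38 40 14
f 39 11 41
f 39 41 40
f 40 41 42
f 40 42 14
f 41 11 43
f 41 43 42
f 42 43 44
f 42 44 14
f 43 11 12
f 43 12 44
f 44 12 13
f 44 13 14
f 46 48 45
f 49 46 45
f 45 48 47
f 47 49 45
f 46 52 48
f 50 46 49
f 50 52 46
f 48 52 47
f 51 49 47
f 47 52 51
f 51 50 49
f 52 50 51
f 54 56 53
f 57 54 53
f 53 56 55
f 55 57 53
f 54 60 56
f 58 54 57
f 58 60 54
f 56 60 55
f 59 57 55
f 55 60 59
f 59 58 57
f 60 58 59



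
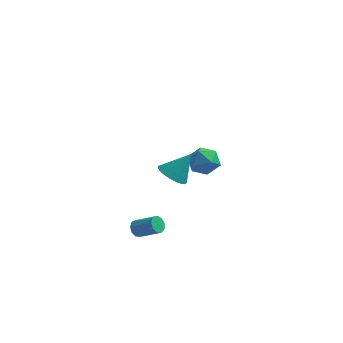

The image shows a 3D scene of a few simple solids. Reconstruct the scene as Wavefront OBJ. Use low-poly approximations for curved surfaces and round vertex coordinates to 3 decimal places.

v -0.546 -4.082 2.378
v 0.091 -3.8 1.841
v 0.286 -3.478 3.682
v -0.133 -3.511 1.851
v -0.429 -3.321 1.952
v -0.745 -3.262 2.126
v -1.027 -3.345 2.345
v -1.226 -3.555 2.569
v -1.307 -3.857 2.76
v -1.256 -4.197 2.885
v -1.083 -4.517 2.923
v -0.817 -4.762 2.866
v -0.504 -4.889 2.725
v -0.199 -4.877 2.524
v 0.047 -4.727 2.298
v 0.19 -4.465 2.086
v 0.205 -4.137 1.924
v -2.576 -3.479 -2.666
v -2.349 -3.708 -3.099
v -1.157 -3.95 -2.347
v -1.384 -3.721 -1.914
v -2.277 -3.346 -3.096
v -1.086 -3.587 -2.343
v -2.346 -3.046 -2.891
v -1.154 -3.287 -2.139
v -2.522 -2.949 -2.582
v -1.33 -3.19 -1.829
v -2.723 -3.1 -2.311
v -1.531 -3.341 -1.559
v -2.856 -3.429 -2.207
v -1.664 -3.67 -1.455
v -2.857 -3.781 -2.318
v -1.665 -4.023 -1.565
v -2.727 -3.992 -2.591
v -1.535 -4.234 -1.839
v -2.526 -3.963 -2.9
v -1.335 -4.205 -2.148
v -0.913 3.729 -1.077
v -0.195 3.896 -1.767
v -0.925 2.144 -1.473
v -0.207 2.311 -2.163
v 0.01 2.386 -1.18
v 0.018 3.365 -0.935
v -1.138 2.675 -2.305
v -1.13 3.654 -2.06
v -0.334 3.244 -2.526
v 0.376 3.065 -1.83
v -1.496 2.975 -1.41
v -0.786 2.796 -0.714
f 2 1 4
f 2 4 3
f 4 1 5
f 4 5 3
f 5 1 6
f 5 6 3
f 6 1 7
f 6 7 3
f 7 1 8
f 7 8 3
f 8 1 9
f 8 9 3
f 9 1 10
f 9 10 3
f 10 1 11
f 10 11 3
f 11 1 12
f 11 12 3
f 12 1 13
f 12 13 3
f 13 1 14
f 13 14 3
f 14 1 15
f 14 15 3
f 15 1 16
f 15 16 3
f 16 1 17
f 16 17 3
f 17 1 2
f 17 2 3
f 19 18 22
f 19 22 20
f 20 22 23
f 20 23 21
f 22 18 24
f 22 24 23
f 23 24 25
f 23 25 21
f 24 18 26
f 24 26 25
f 25 26 27
f 25 27 21
f 26 18 28
f 26 28 27
f 27 28 29
f 27 29 21
f 28 18 30
f 28 30 29
f 29 30 31
f 29 31 21
f 30 18 32
f 30 32 31
f 31 32 33
f 31 33 21
f 32 18 34
f 32 34 33
f 33 34 35
f 33 35 21
f 34 18 36
f 34 36 35
f 35 36 37
f 35 37 21
f 36 18 19
f 36 19 37
f 37 19 20
f 37 20 21
f 38 49 43
f 38 43 39
f 38 39 45
f 38 45 48
f 38 48 49
f 39 43 47
f 43 49 42
f 49 48 40
f 48 45 44
f 45 39 46
f 41 47 42
f 41 42 40
f 41 40 44
f 41 44 46
f 41 46 47
f 42 47 43
f 40 42 49
f 44 40 48
f 46 44 45
f 47 46 39



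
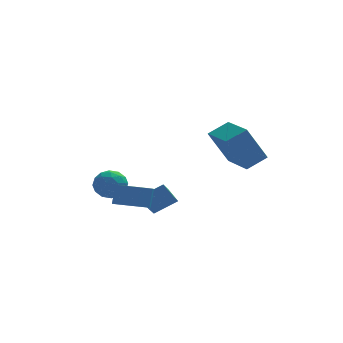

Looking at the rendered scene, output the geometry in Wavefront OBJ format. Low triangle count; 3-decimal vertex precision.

v -1.079 1.588 -2.927
v -1.419 0.688 -2.209
v 0.071 1.709 -2.23
v -0.268 0.809 -1.513
v -0.692 1.011 -3.467
v -1.031 0.111 -2.75
v 0.459 1.132 -2.771
v 0.119 0.232 -2.053
v -2.049 -2.178 -1.494
v -1.297 -2.686 -1.431
v -1.099 -2.27 -0.443
v -1.851 -1.762 -0.506
v -1.175 -2.063 -1.718
v -0.976 -1.647 -0.73
v -1.565 -1.507 -1.873
v -1.366 -1.092 -0.885
v -2.239 -1.344 -1.807
v -2.04 -0.929 -0.819
v -2.801 -1.67 -1.557
v -2.603 -1.254 -0.569
v -2.924 -2.293 -1.27
v -2.725 -1.877 -0.282
v -2.534 -2.848 -1.115
v -2.335 -2.433 -0.127
v -1.86 -3.011 -1.181
v -1.661 -2.596 -0.193
v 2.836 -4.066 1.302
v 1.887 -4.155 3.049
v 2.304 -2.221 1.108
v 1.356 -2.31 2.855
v 3.804 -3.73 1.845
v 2.856 -3.819 3.592
v 3.273 -1.885 1.651
v 2.324 -1.974 3.398
v -3.305 2.658 -2.593
v -2.605 3.161 -2.829
v -2.555 2.139 -1.471
v -1.855 2.642 -1.707
v -2.595 3.028 -1.389
v -3.059 3.349 -2.082
v -2.101 1.951 -2.218
v -2.565 2.272 -2.911
v -1.861 2.724 -2.597
v -2.166 3.39 -2.084
v -2.994 1.91 -2.216
v -3.299 2.576 -1.703
v -3.021 2.955 -2.809
v -2.139 2.345 -1.491
v -2.574 2.572 -1.304
v -2.162 2.867 -1.442
v -3.288 3.066 -2.37
v -2.877 3.361 -2.509
v -2.87 3.283 -1.662
v -2.283 1.939 -1.791
v -1.872 2.234 -1.93
v -2.998 2.433 -2.858
v -2.586 2.728 -2.996
v -2.29 2.017 -2.638
v -2.172 2.994 -2.812
v -1.731 2.689 -2.152
v -1.876 2.283 -2.453
v -2.148 2.472 -2.86
v -2.352 3.385 -2.51
v -1.91 3.08 -1.851
v -2.346 3.307 -1.664
v -2.618 3.495 -2.071
v -1.914 3.128 -2.374
v -3.25 2.22 -2.449
v -2.808 1.915 -1.79
v -2.542 1.805 -2.229
v -2.814 1.993 -2.636
v -3.429 2.611 -2.148
v -2.988 2.306 -1.488
v -3.012 2.828 -1.44
v -3.284 3.017 -1.847
v -3.246 2.172 -1.926
f 2 4 1
f 5 2 1
f 1 4 3
f 3 5 1
f 2 8 4
f 6 2 5
f 6 8 2
f 4 8 3
f 7 5 3
f 3 8 7
f 7 6 5
f 8 6 7
f 10 9 13
f 10 13 11
f 11 13 14
f 11 14 12
f 13 9 15
f 13 15 14
f 14 15 16
f 14 16 12
f 15 9 17
f 15 17 16
f 16 17 18
f 16 18 12
f 17 9 19
f 17 19 18
f 18 19 20
f 18 20 12
f 19 9 21
f 19 21 20
f 20 21 22
f 20 22 12
f 21 9 23
f 21 23 22
f 22 23 24
f 22 24 12
f 23 9 25
f 23 25 24
f 24 25 26
f 24 26 12
f 25 9 10
f 25 10 26
f 26 10 11
f 26 11 12
f 28 30 27
f 31 28 27
f 27 30 29
f 29 31 27
f 28 34 30
f 32 28 31
f 32 34 28
f 30 34 29
f 33 31 29
f 29 34 33
f 33 32 31
f 34 32 33
f 35 72 51
f 72 46 75
f 51 75 40
f 72 75 51
f 35 51 47
f 51 40 52
f 47 52 36
f 51 52 47
f 35 47 56
f 47 36 57
f 56 57 42
f 47 57 56
f 35 56 68
f 56 42 71
f 68 71 45
f 56 71 68
f 35 68 72
f 68 45 76
f 72 76 46
f 68 76 72
f 36 52 63
f 52 40 66
f 63 66 44
f 52 66 63
f 40 75 53
f 75 46 74
f 53 74 39
f 75 74 53
f 46 76 73
f 76 45 69
f 73 69 37
f 76 69 73
f 45 71 70
f 71 42 58
f 70 58 41
f 71 58 70
f 42 57 62
f 57 36 59
f 62 59 43
f 57 59 62
f 38 64 50
f 64 44 65
f 50 65 39
f 64 65 50
f 38 50 48
f 50 39 49
f 48 49 37
f 50 49 48
f 38 48 55
f 48 37 54
f 55 54 41
f 48 54 55
f 38 55 60
f 55 41 61
f 60 61 43
f 55 61 60
f 38 60 64
f 60 43 67
f 64 67 44
f 60 67 64
f 39 65 53
f 65 44 66
f 53 66 40
f 65 66 53
f 37 49 73
f 49 39 74
f 73 74 46
f 49 74 73
f 41 54 70
f 54 37 69
f 70 69 45
f 54 69 70
f 43 61 62
f 61 41 58
f 62 58 42
f 61 58 62
f 44 67 63
f 67 43 59
f 63 59 36
f 67 59 63

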